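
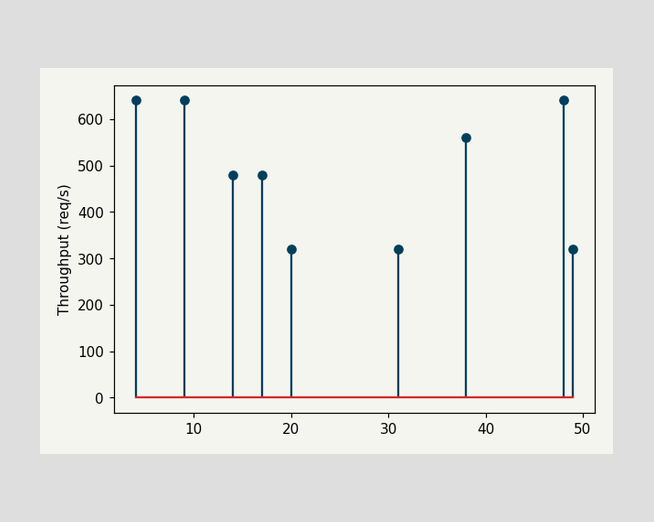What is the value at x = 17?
The stem at x=17 reaches 480req/s.

480req/s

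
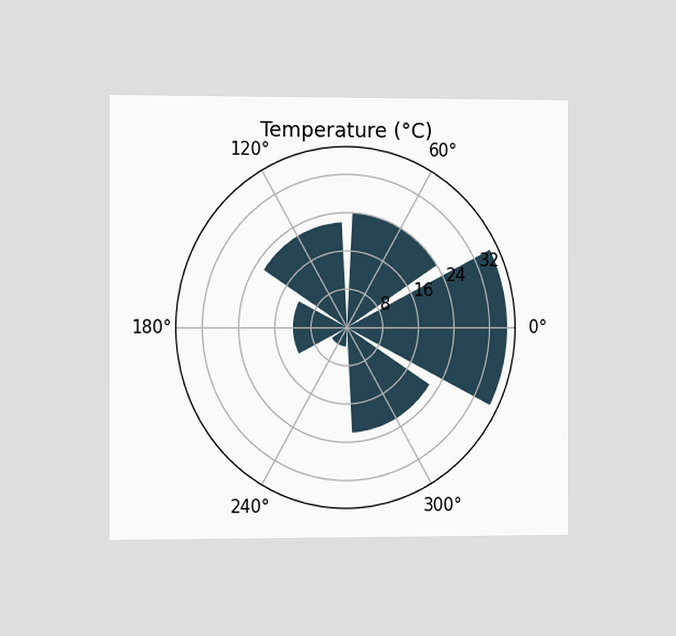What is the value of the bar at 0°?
The chart is viewed slightly from the left. The bar at 0° reaches 36°C on the radial axis.

36°C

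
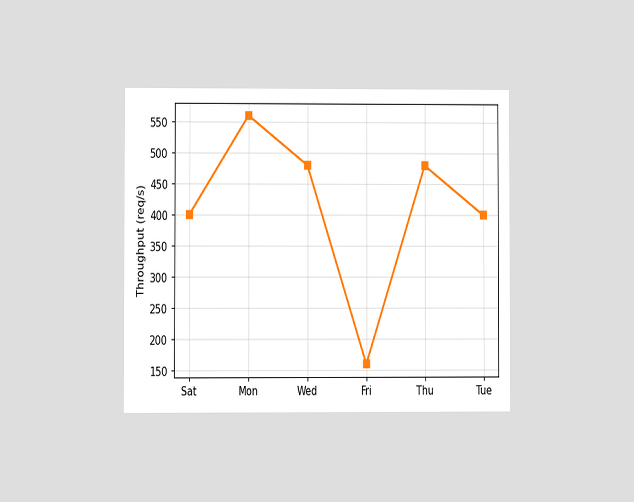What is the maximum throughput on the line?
560req/s

The chart is viewed at a slight angle. The highest point is at Mon, and reading across to the y-axis gives 560req/s.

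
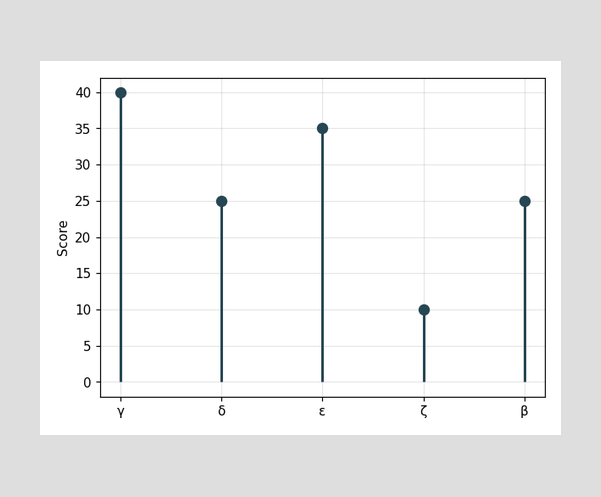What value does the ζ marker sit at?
10

The ζ marker sits at 10.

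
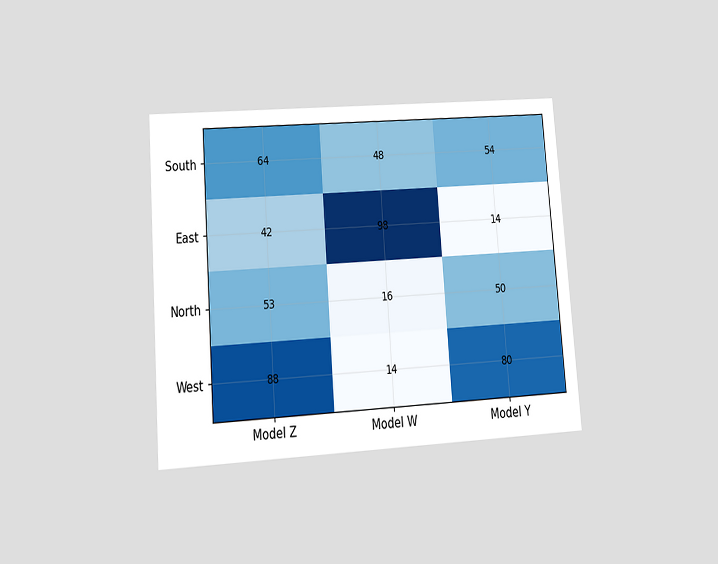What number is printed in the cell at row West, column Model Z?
The chart is tilted about 4° counter-clockwise and viewed at a slight angle. The (West, Model Z) cell reads 88.

88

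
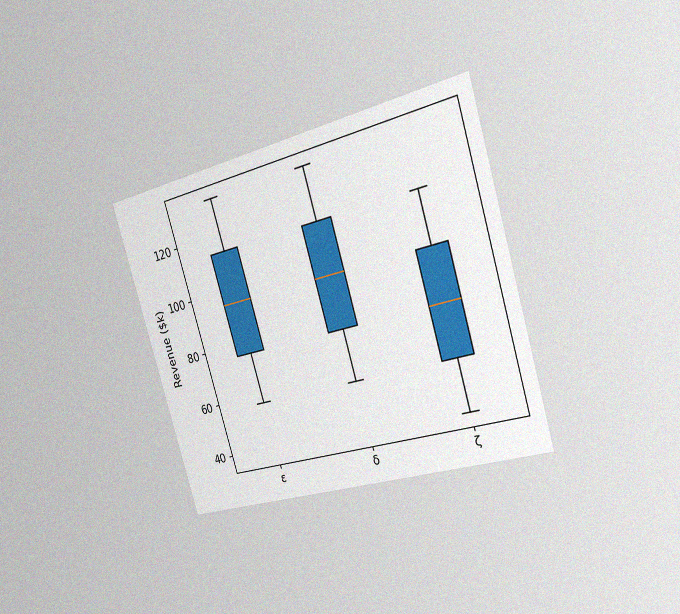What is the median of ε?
$95k

The chart is tilted about 17° counter-clockwise and viewed slightly from the right, with some photo noise. The median line in the ε box sits at $95k.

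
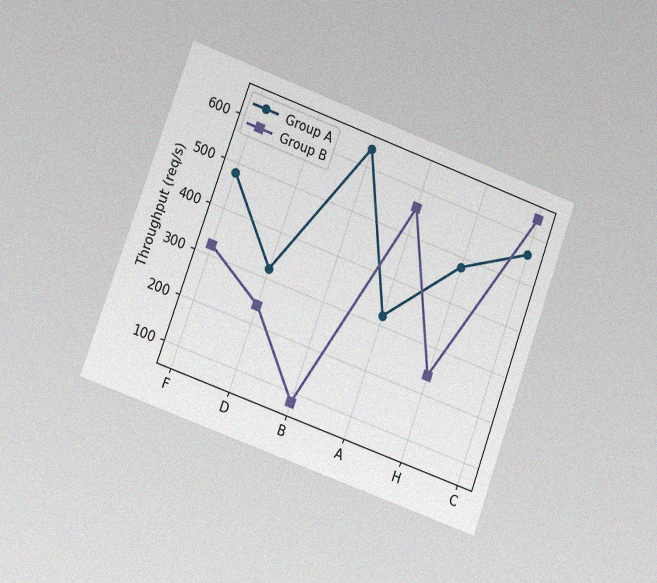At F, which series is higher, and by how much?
The chart is tilted about 20° clockwise and viewed at a slight angle, with some photo noise. At F, Group A sits above the other line by 160req/s.

Group A, by 160req/s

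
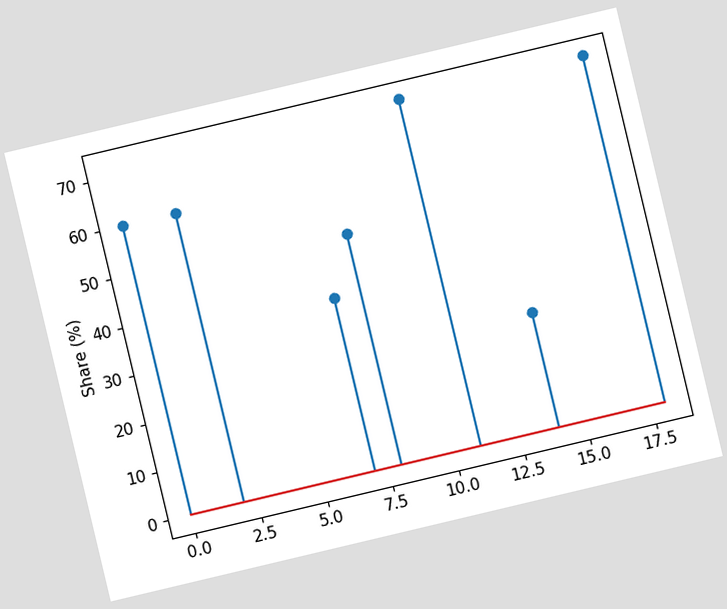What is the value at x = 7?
The chart is tilted about 13° counter-clockwise. The stem at x=7 reaches 36%.

36%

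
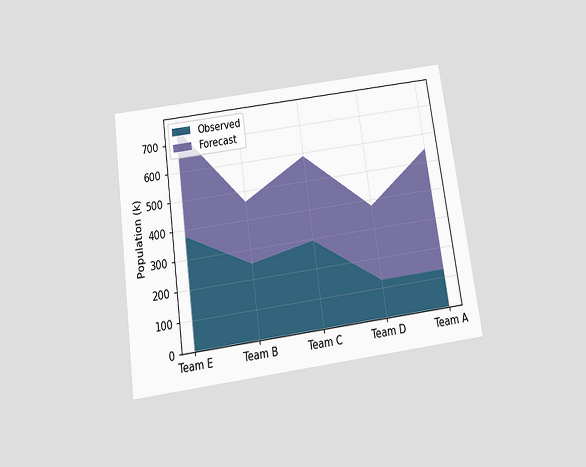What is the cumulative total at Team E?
756k

The chart is tilted about 8° counter-clockwise and viewed slightly from below. The stacked total at Team E reaches 756k.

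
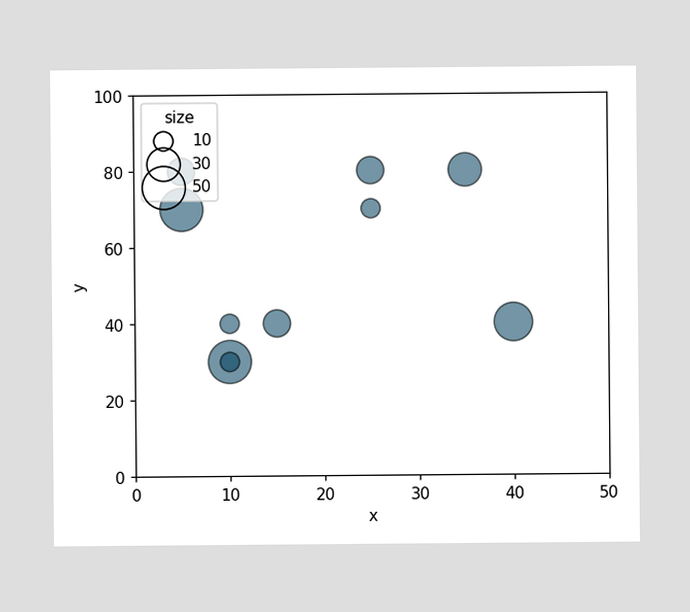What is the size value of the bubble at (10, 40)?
Matching the bubble at (10, 40) against the size legend gives 10.

10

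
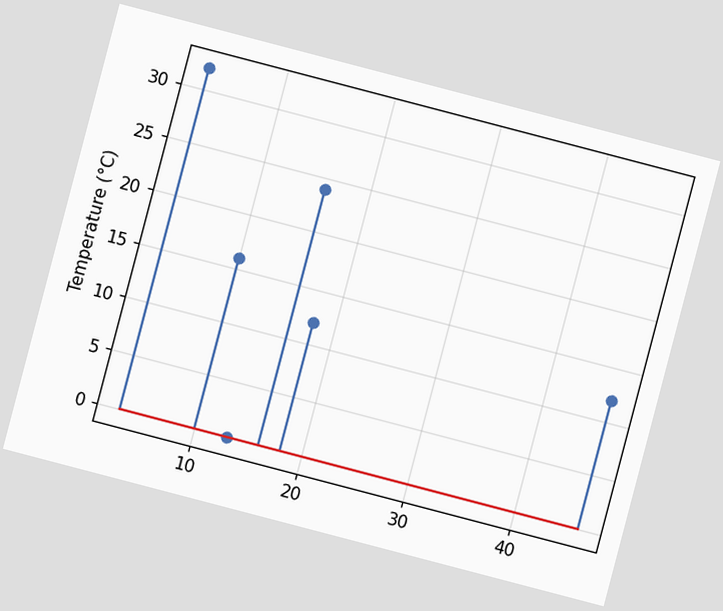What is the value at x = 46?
12°C

The chart is tilted about 15° clockwise. The stem at x=46 reaches 12°C.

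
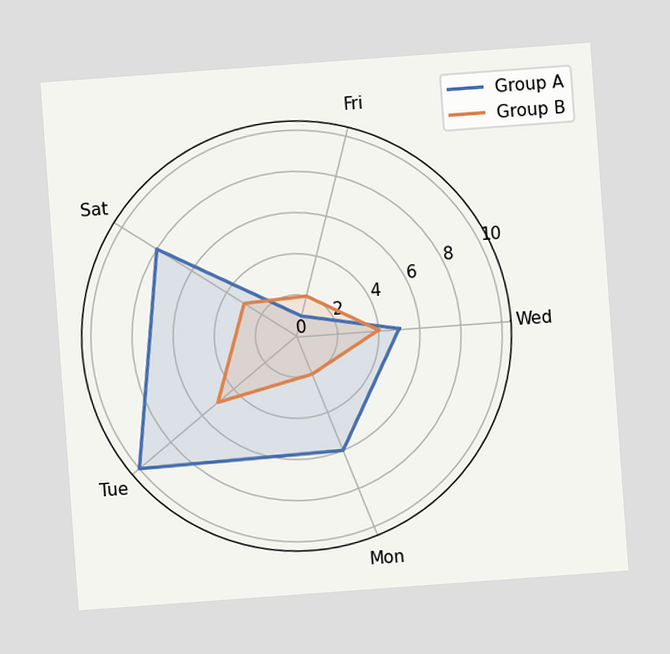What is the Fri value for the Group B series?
2

The chart is tilted about 4° counter-clockwise. On the Fri axis, Group B reaches 2.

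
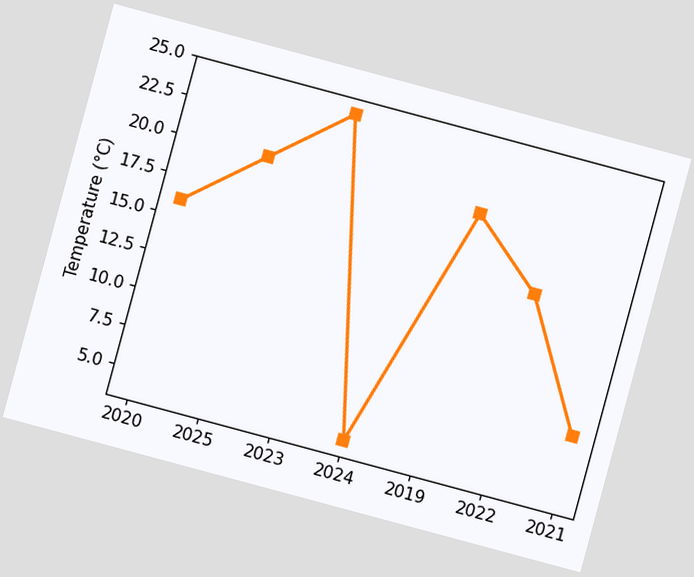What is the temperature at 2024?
The chart is tilted about 15° clockwise. At 2024, the line is at 4°C.

4°C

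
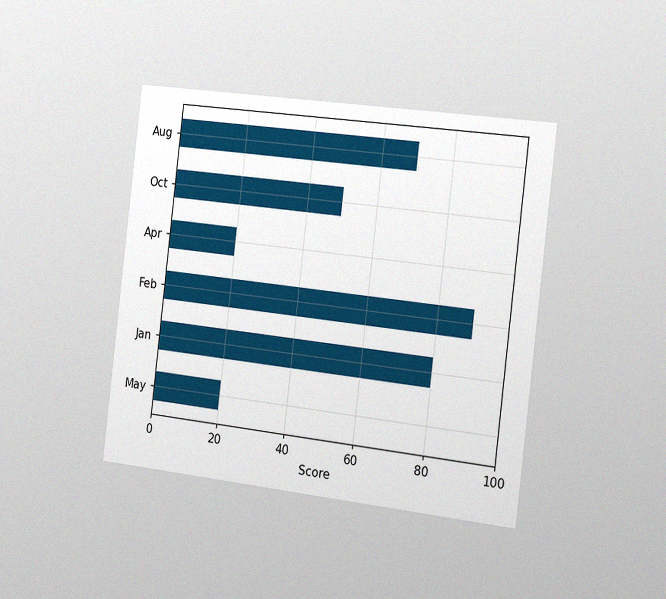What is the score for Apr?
The chart is tilted about 7° clockwise and viewed slightly from the right, with some photo noise. Reading along the chart's x-axis, the Apr bar reaches 20.

20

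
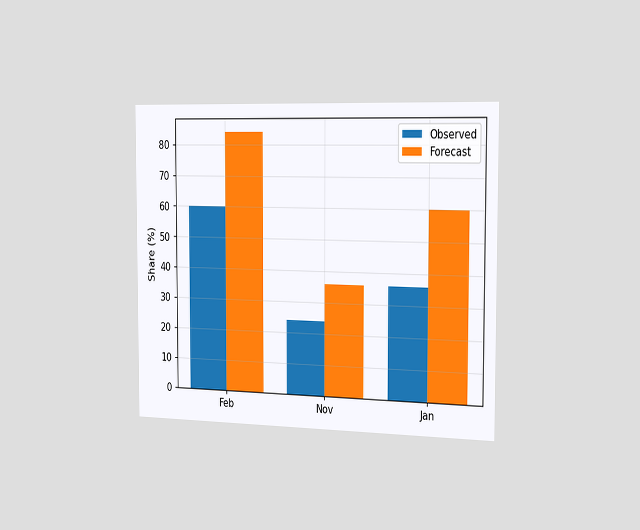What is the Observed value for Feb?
60%

The chart is viewed slightly from the right. The Observed bar at Feb reaches 60% on the y-axis.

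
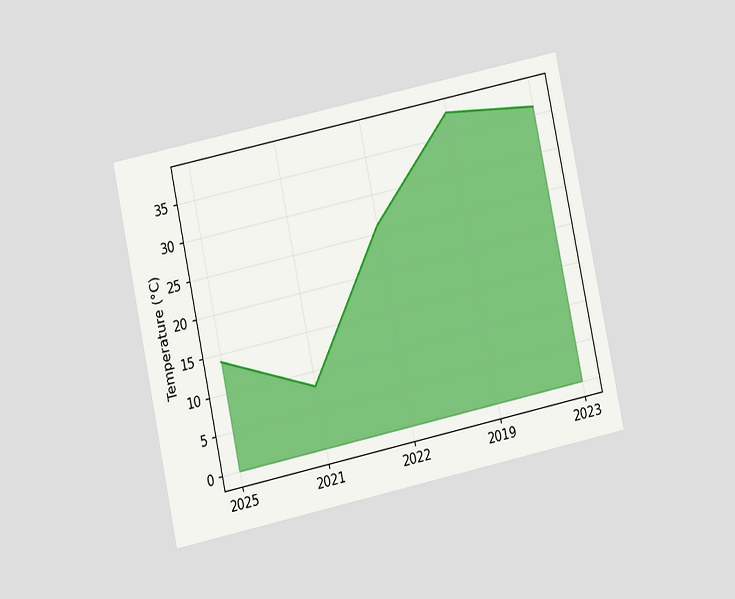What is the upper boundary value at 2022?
26°C

The chart is tilted about 12° counter-clockwise and viewed at a slight angle. At 2022 the upper boundary is at 26°C.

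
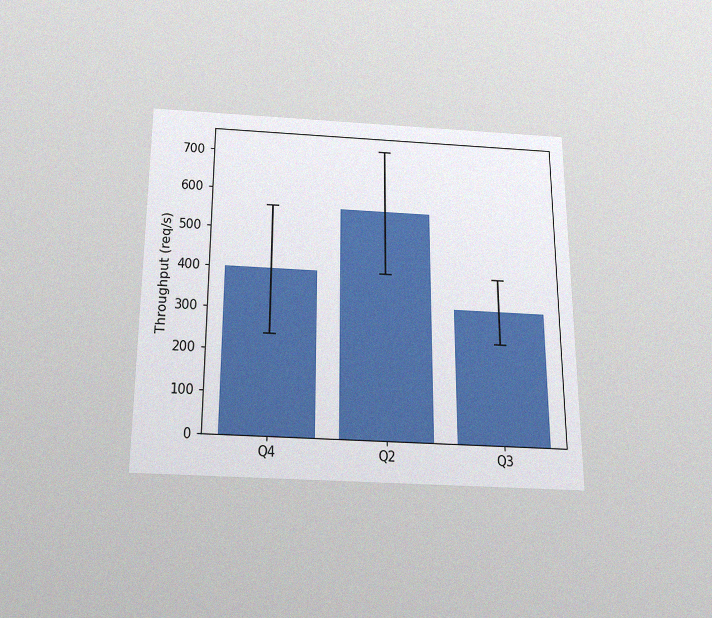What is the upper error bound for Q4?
560req/s

The chart is viewed slightly from below, with some photo noise. The Q4 bar's upper whisker reaches 560req/s.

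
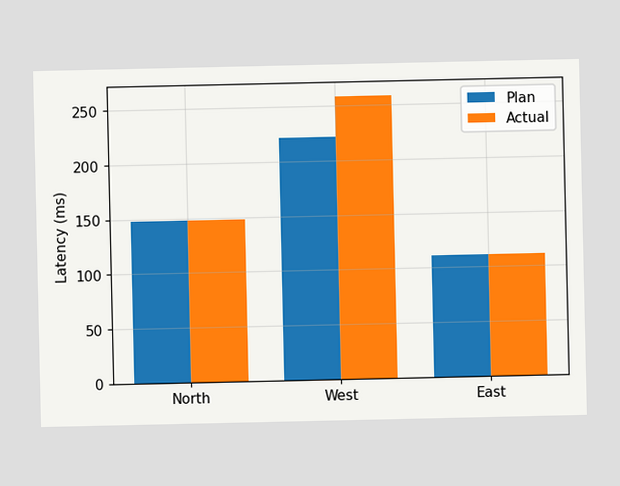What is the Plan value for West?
The Plan bar at West reaches 222ms on the y-axis.

222ms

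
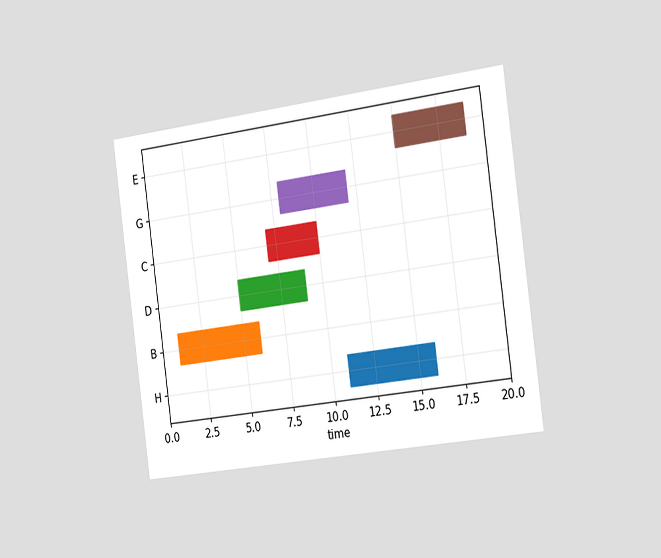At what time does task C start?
7

The chart is tilted about 8° counter-clockwise and viewed slightly from the right. The C bar begins at t=7.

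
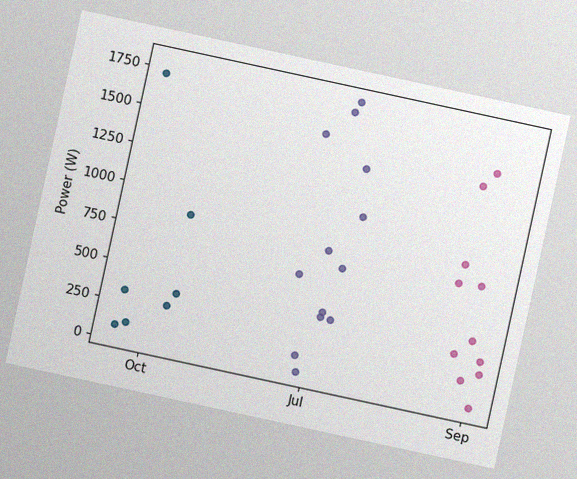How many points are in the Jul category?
13

The chart is tilted about 12° clockwise, with some photo noise. Counting the markers in the Jul column gives 13.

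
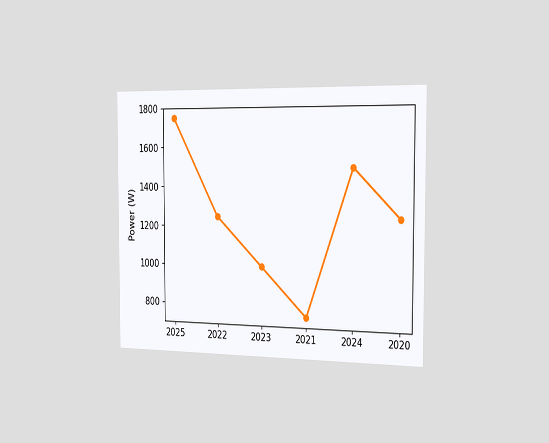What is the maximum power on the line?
1750W

The chart is viewed slightly from the right. The highest point is at 2025, and reading across to the y-axis gives 1750W.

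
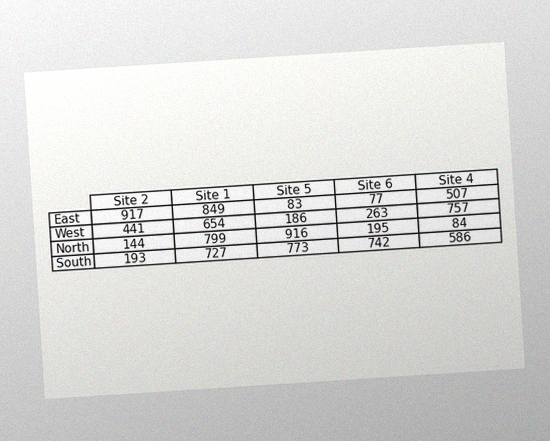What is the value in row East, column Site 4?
The chart is tilted about 4° counter-clockwise, with some photo noise. The (East, Site 4) cell reads 507.

507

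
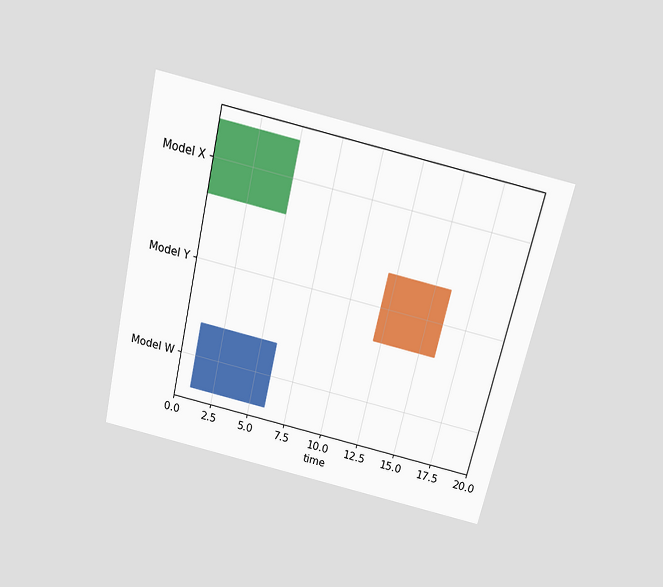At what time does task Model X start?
0

The chart is tilted about 13° clockwise and viewed slightly from above. The Model X bar begins at t=0.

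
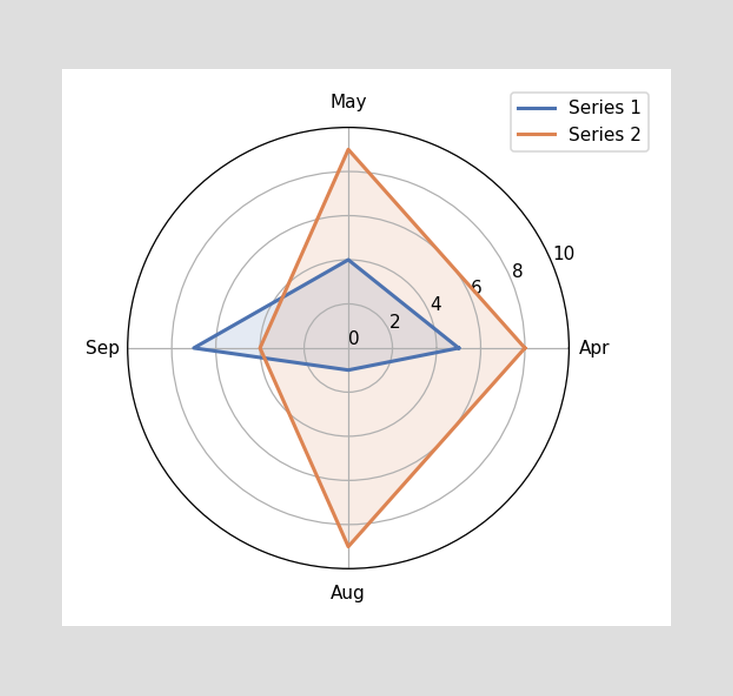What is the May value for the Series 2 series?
On the May axis, Series 2 reaches 9.

9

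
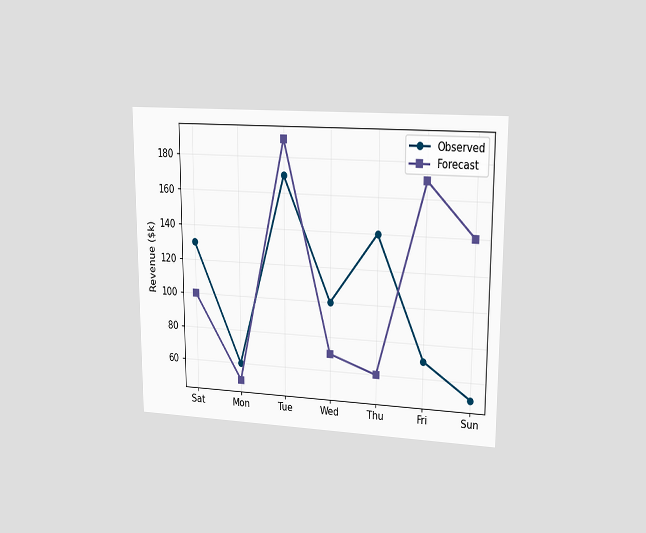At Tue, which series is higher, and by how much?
The chart is viewed at a slight angle. At Tue, Forecast sits above the other line by $20k.

Forecast, by $20k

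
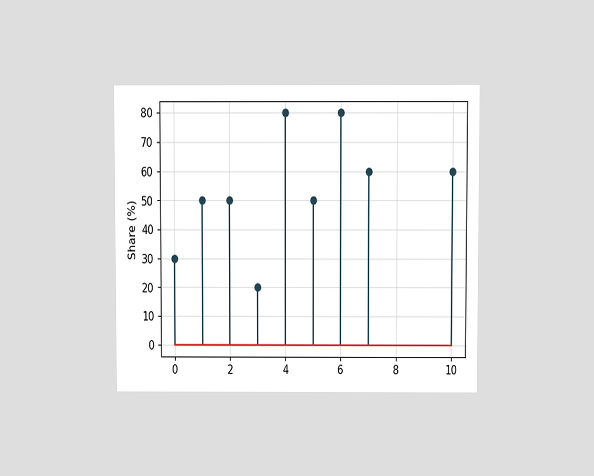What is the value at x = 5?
The chart is viewed slightly from above. The stem at x=5 reaches 50%.

50%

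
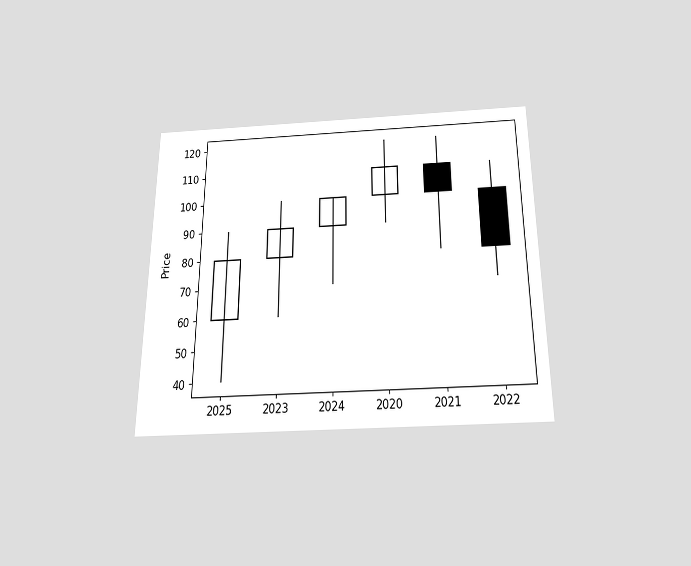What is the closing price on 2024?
The chart is viewed slightly from below. The 2024 candle closes at 100.

100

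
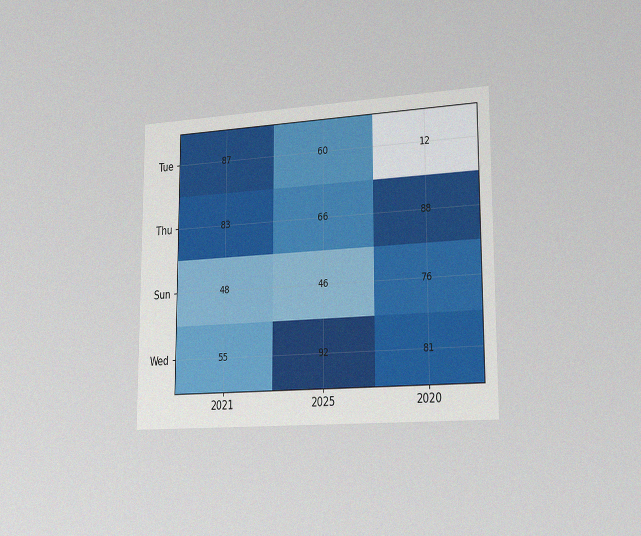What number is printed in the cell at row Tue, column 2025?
The chart is viewed slightly from the right, with some photo noise. The (Tue, 2025) cell reads 60.

60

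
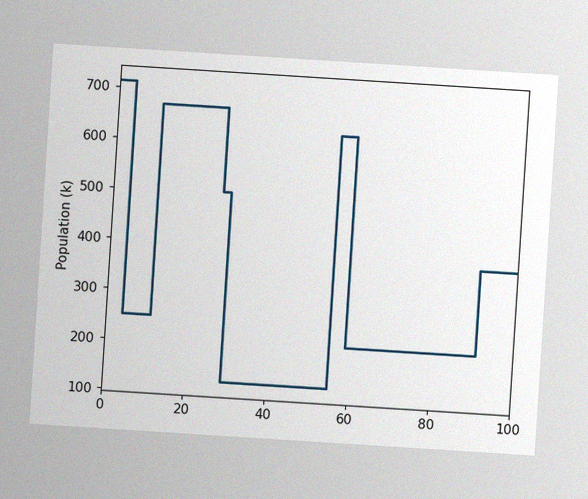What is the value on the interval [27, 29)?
504k

The chart is tilted about 4° clockwise, with some photo noise. On [27, 29) the step sits at 504k.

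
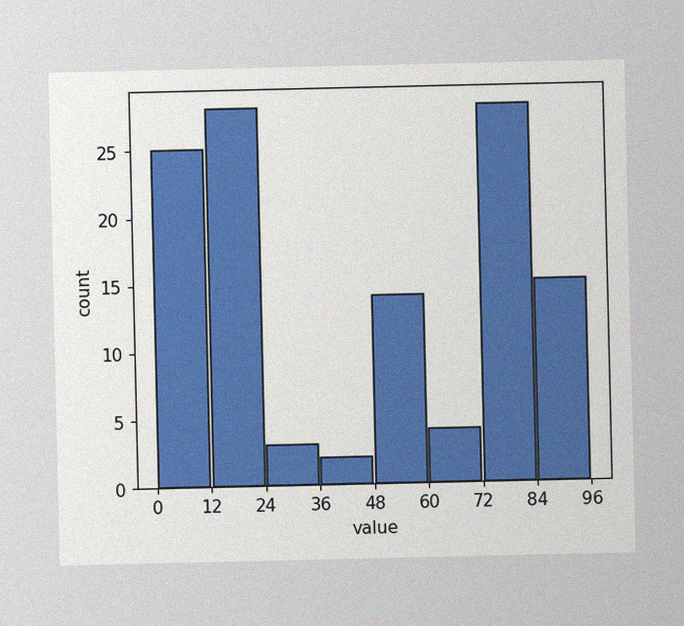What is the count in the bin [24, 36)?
The image has some photo noise and uneven lighting. The [24, 36) bin has height 3.

3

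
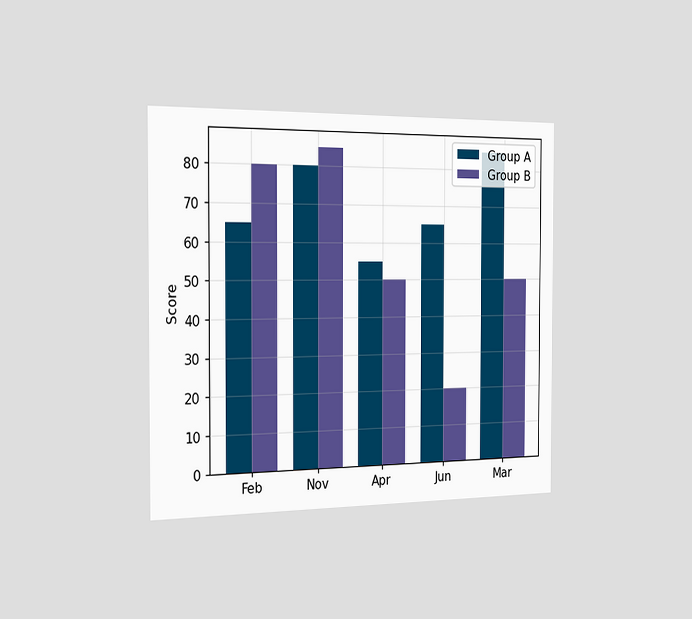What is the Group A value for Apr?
The chart is viewed slightly from the left. The Group A bar at Apr reaches 55 on the y-axis.

55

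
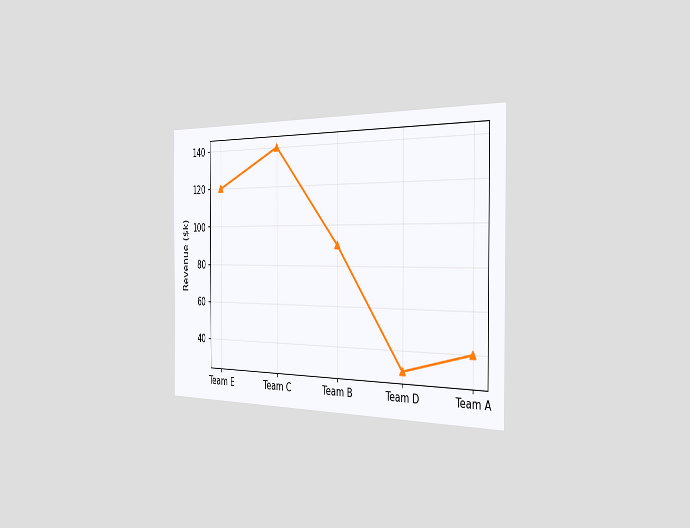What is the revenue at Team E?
$120k

The chart is viewed slightly from the right. At Team E, the line is at $120k.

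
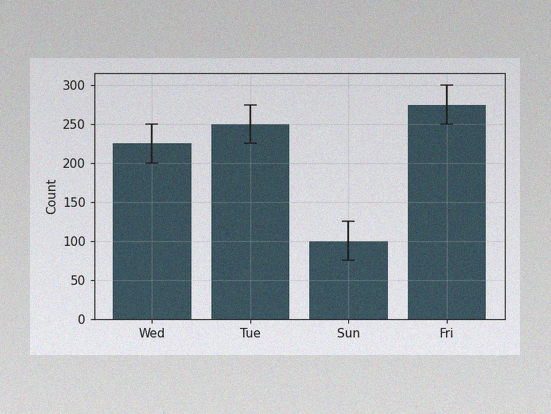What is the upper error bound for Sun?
The image has some photo noise and uneven lighting. The Sun bar's upper whisker reaches 125.

125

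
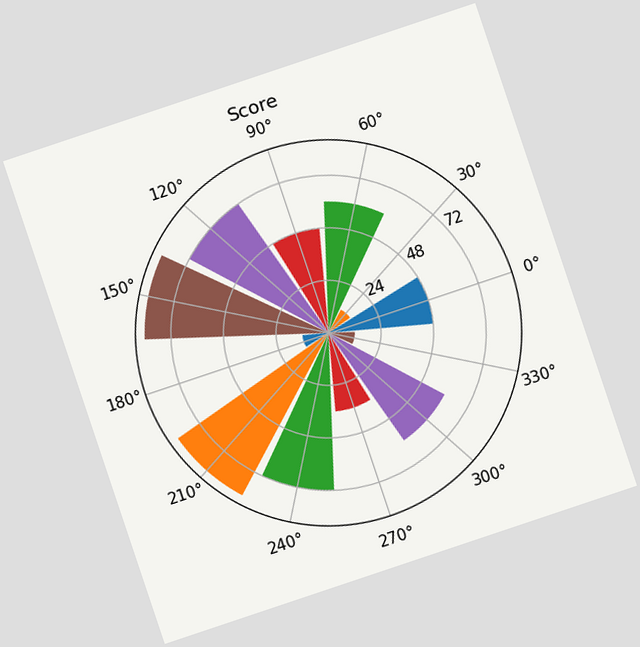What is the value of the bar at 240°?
72

The chart is tilted about 19° counter-clockwise. The bar at 240° reaches 72 on the radial axis.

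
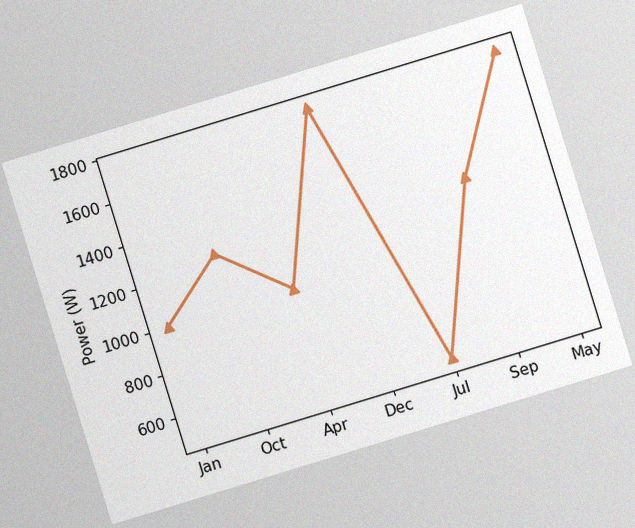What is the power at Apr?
1000W

The chart is tilted about 17° counter-clockwise, with some photo noise. At Apr, the line is at 1000W.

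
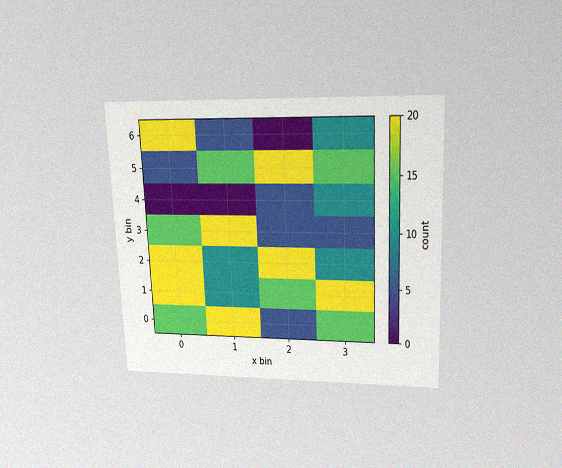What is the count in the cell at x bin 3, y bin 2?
The chart is tilted about 2° counter-clockwise and viewed slightly from above, with some photo noise. Matching the cell (3, 2) against the colorbar gives 10.

10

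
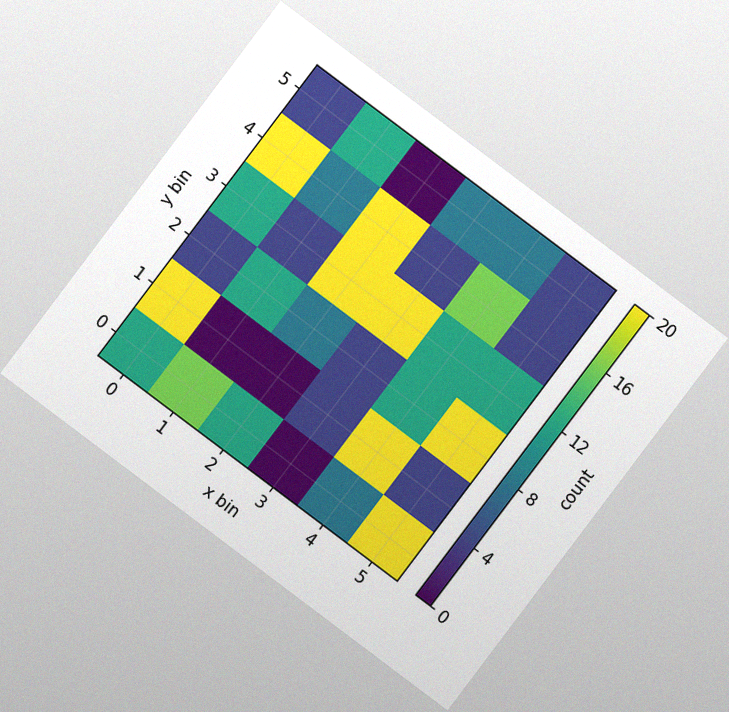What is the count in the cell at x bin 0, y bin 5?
The chart is tilted about 37° clockwise, with some photo noise. Matching the cell (0, 5) against the colorbar gives 4.

4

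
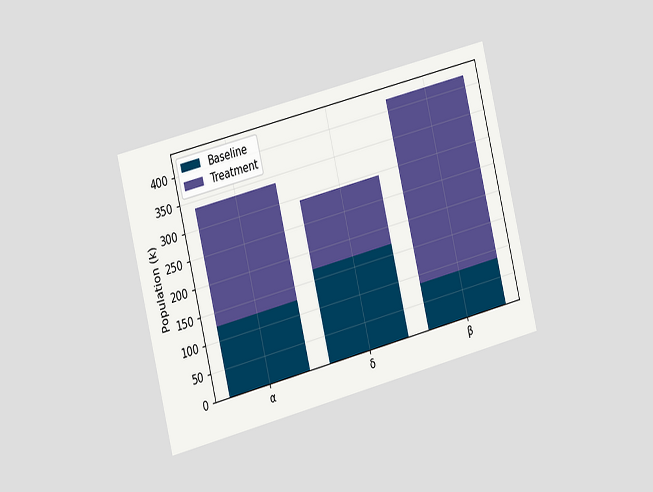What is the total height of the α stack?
336k

The chart is tilted about 14° counter-clockwise and viewed slightly from the left. The α stack's top reaches 336k on the y-axis.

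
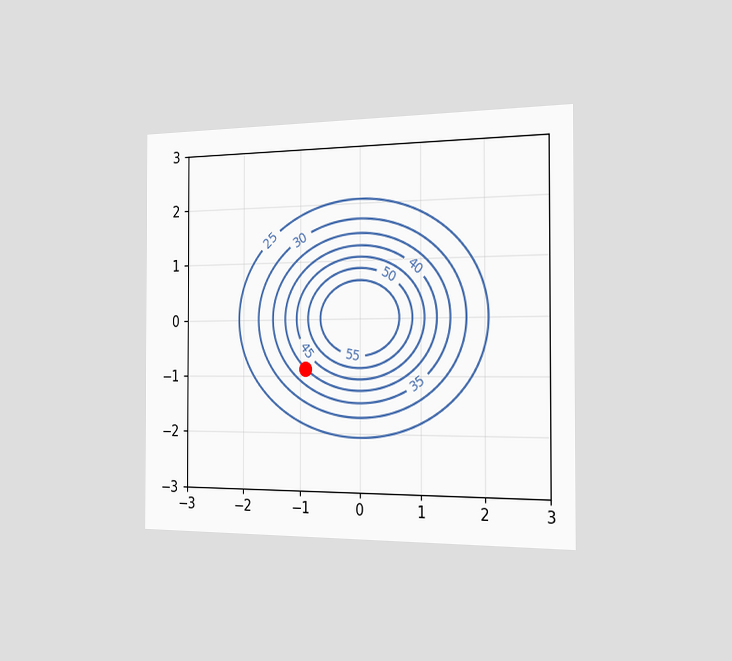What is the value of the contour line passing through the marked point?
40

The chart is viewed slightly from the right. The marked point sits on the contour labelled 40.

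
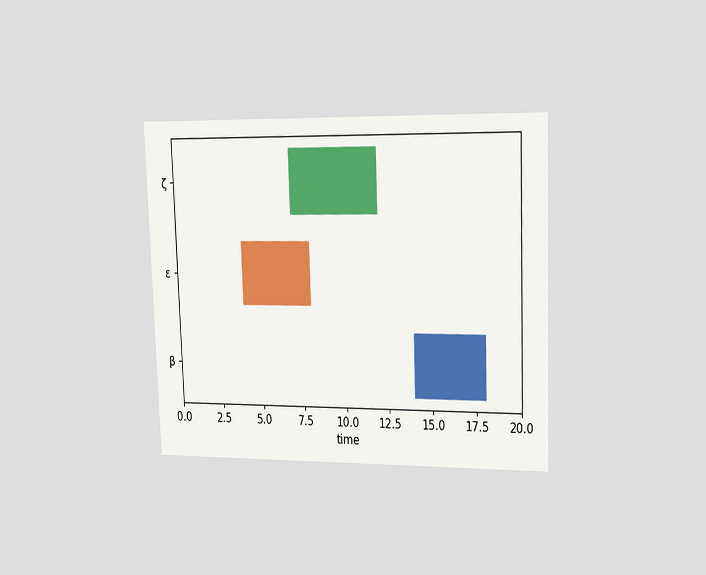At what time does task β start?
14

The chart is tilted about 2° counter-clockwise and viewed slightly from the right. The β bar begins at t=14.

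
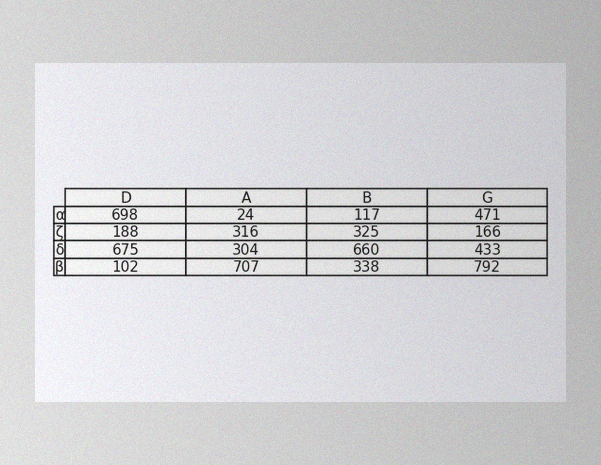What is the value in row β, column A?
The image has some photo noise and uneven lighting. The (β, A) cell reads 707.

707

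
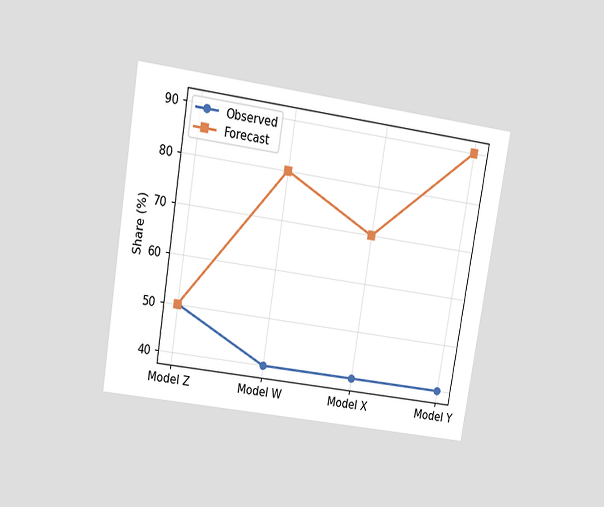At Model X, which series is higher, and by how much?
Forecast, by 30%

The chart is tilted about 9° clockwise and viewed slightly from above. At Model X, Forecast sits above the other line by 30%.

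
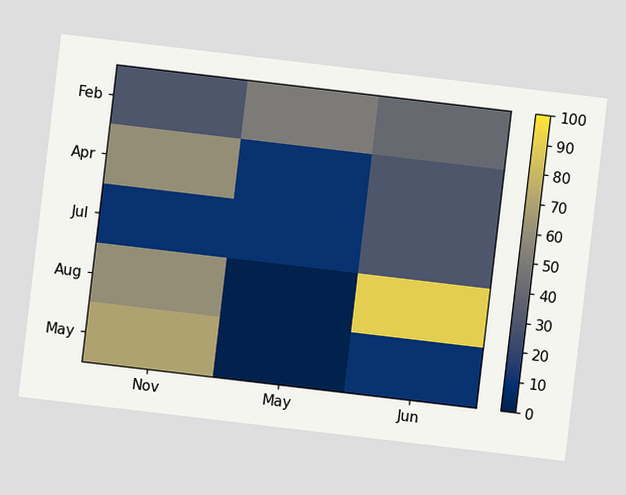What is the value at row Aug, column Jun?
The chart is tilted about 7° clockwise. Matching cell (Aug, Jun) against the colorbar gives 90.

90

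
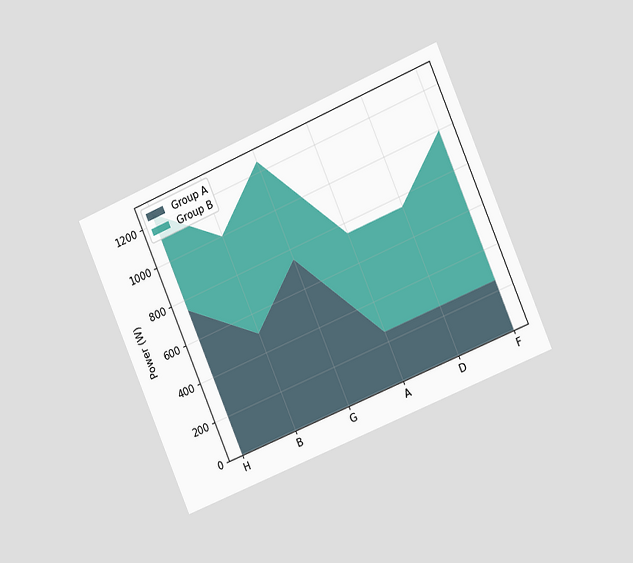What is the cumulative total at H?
The chart is tilted about 23° counter-clockwise and viewed slightly from the right. The stacked total at H reaches 1250W.

1250W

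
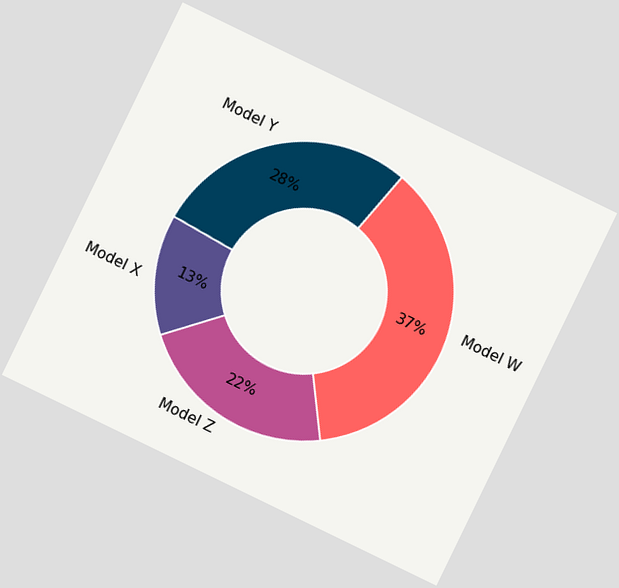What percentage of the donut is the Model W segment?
The chart is tilted about 26° clockwise. The Model W segment takes up 37% of the ring.

37%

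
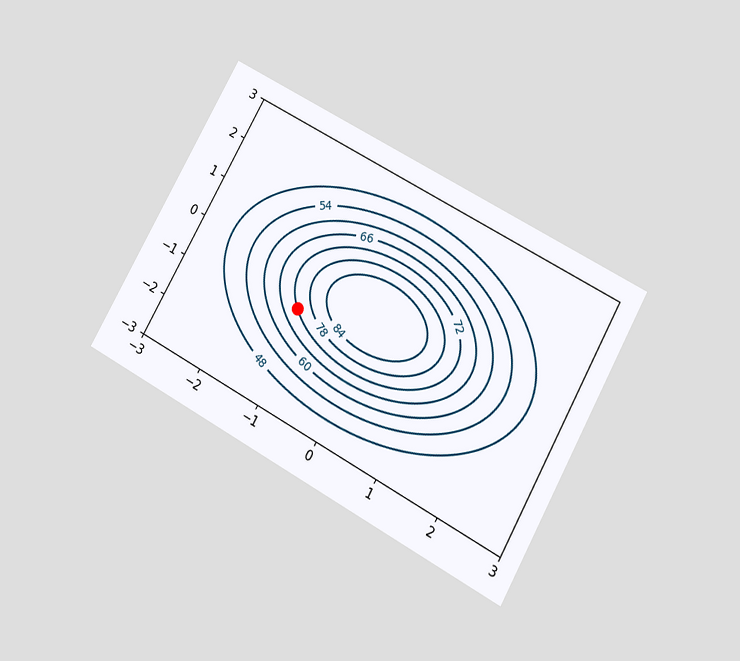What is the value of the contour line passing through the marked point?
72

The chart is tilted about 29° clockwise and viewed at a slight angle. The marked point sits on the contour labelled 72.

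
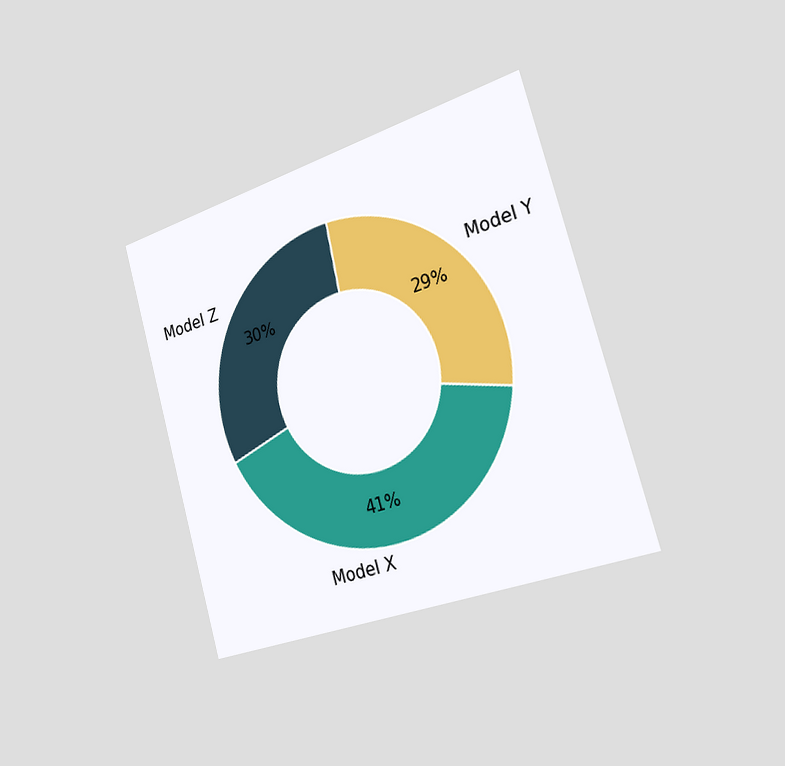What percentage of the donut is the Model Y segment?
The chart is tilted about 16° counter-clockwise and viewed slightly from the right. The Model Y segment takes up 29% of the ring.

29%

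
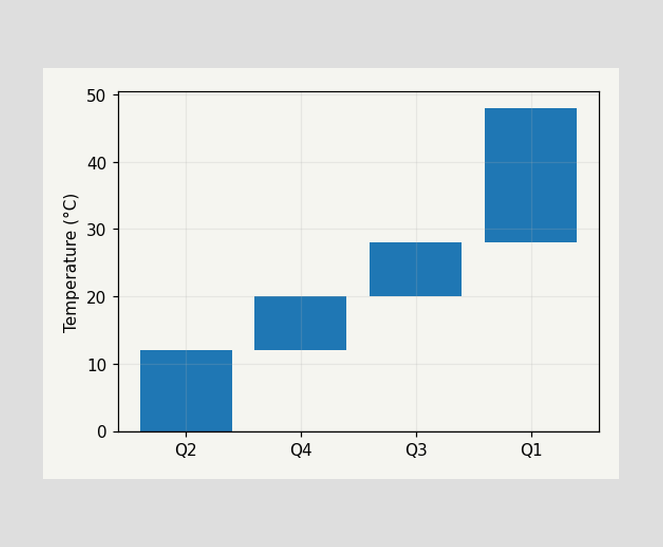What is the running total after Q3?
After Q3 the running total reaches 28°C.

28°C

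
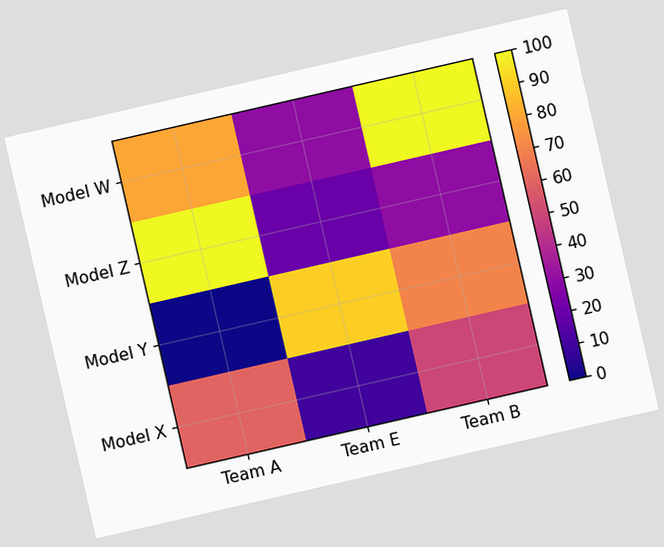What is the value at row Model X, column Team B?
The chart is tilted about 13° counter-clockwise. Matching cell (Model X, Team B) against the colorbar gives 50.

50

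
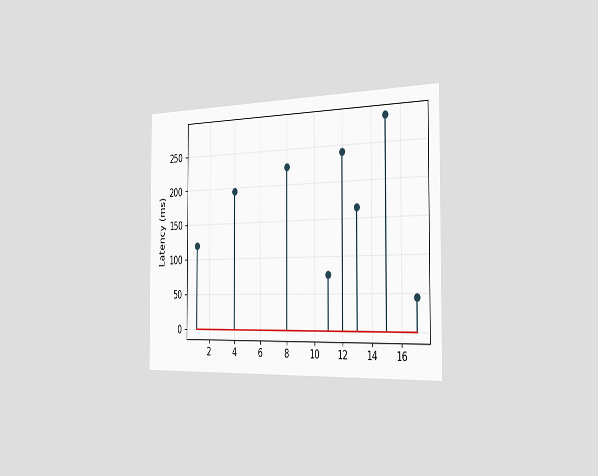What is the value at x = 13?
The chart is viewed slightly from the right. The stem at x=13 reaches 165ms.

165ms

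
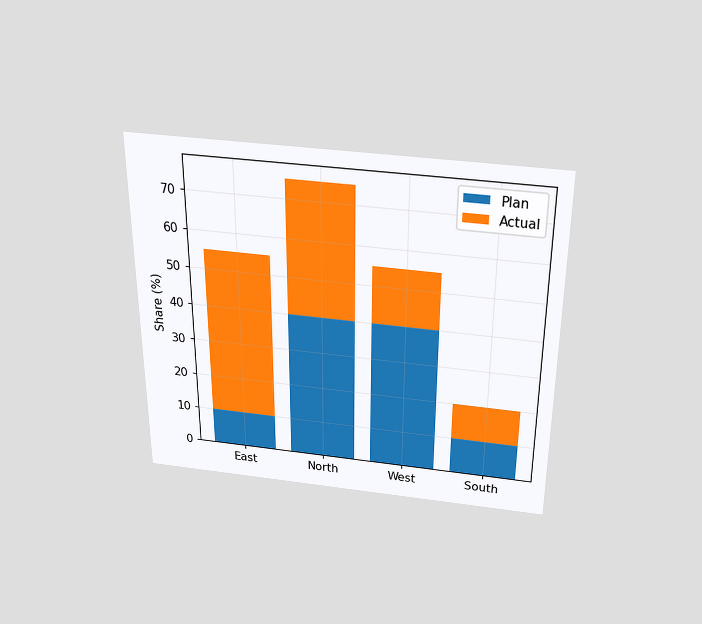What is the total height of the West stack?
The chart is viewed slightly from above. The West stack's top reaches 55% on the y-axis.

55%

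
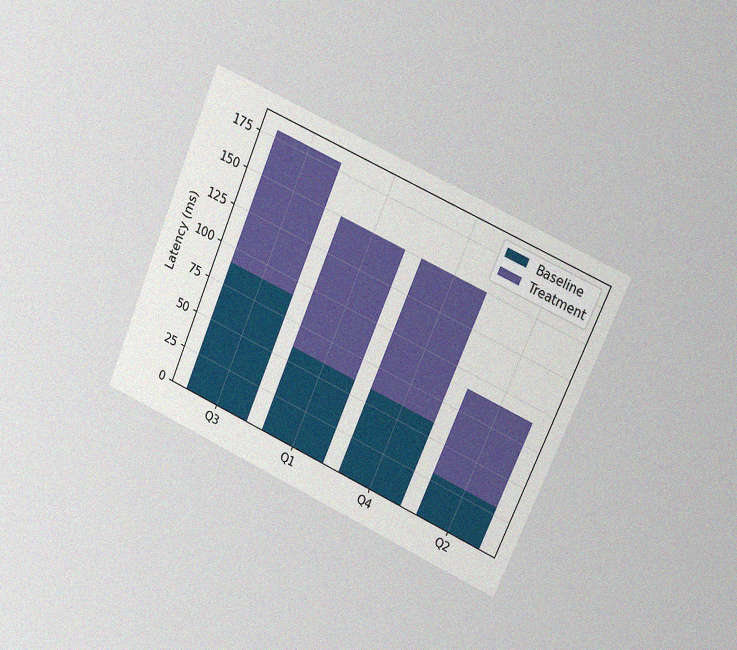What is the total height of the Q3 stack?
The chart is tilted about 23° clockwise and viewed at a slight angle, with some photo noise. The Q3 stack's top reaches 180ms on the y-axis.

180ms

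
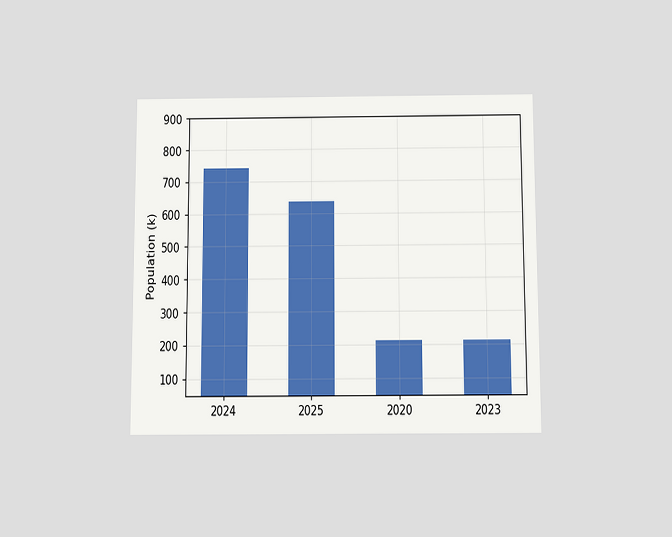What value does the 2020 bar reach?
212k

The chart is viewed slightly from below. Reading along the chart's y-axis, the 2020 bar reaches 212k.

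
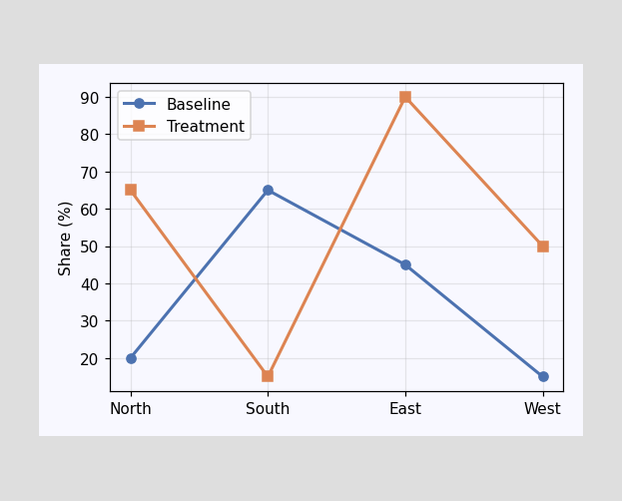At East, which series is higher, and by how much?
At East, Treatment sits above the other line by 45%.

Treatment, by 45%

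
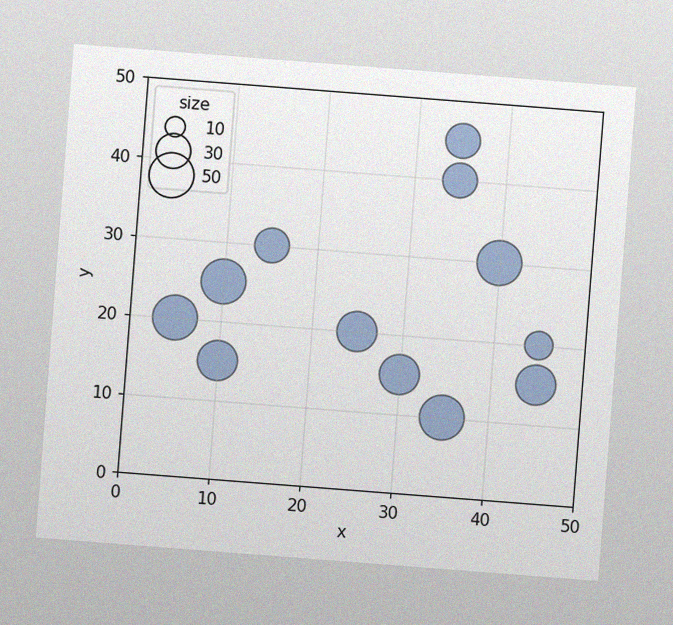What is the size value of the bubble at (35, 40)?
30

The chart is tilted about 4° clockwise, with some photo noise. Matching the bubble at (35, 40) against the size legend gives 30.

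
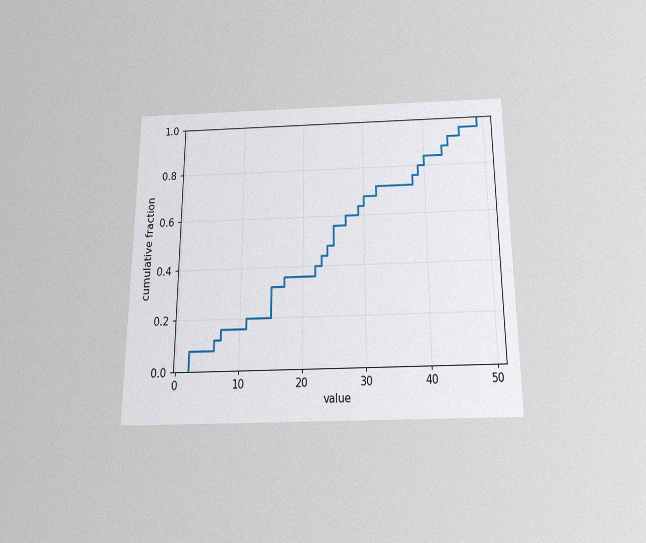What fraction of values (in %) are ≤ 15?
32%

The chart is viewed slightly from below, with some photo noise. At x=15 the ECDF step is at 32%.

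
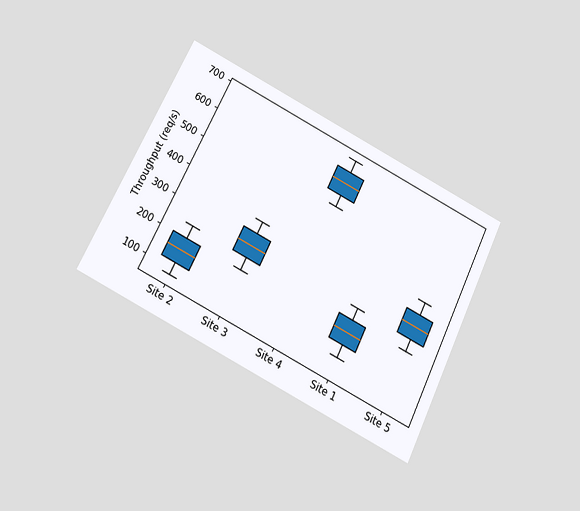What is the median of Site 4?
600req/s

The chart is tilted about 26° clockwise and viewed slightly from below. The median line in the Site 4 box sits at 600req/s.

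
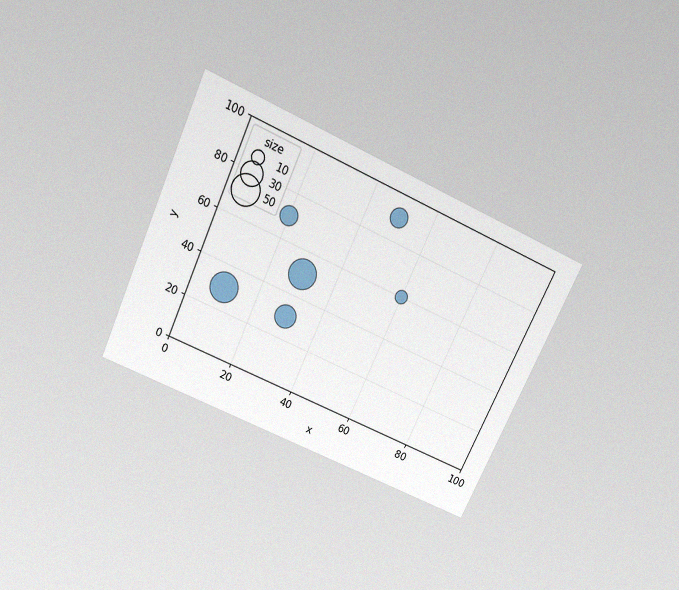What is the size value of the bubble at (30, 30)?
30

The chart is tilted about 25° clockwise and viewed slightly from above, with some photo noise. Matching the bubble at (30, 30) against the size legend gives 30.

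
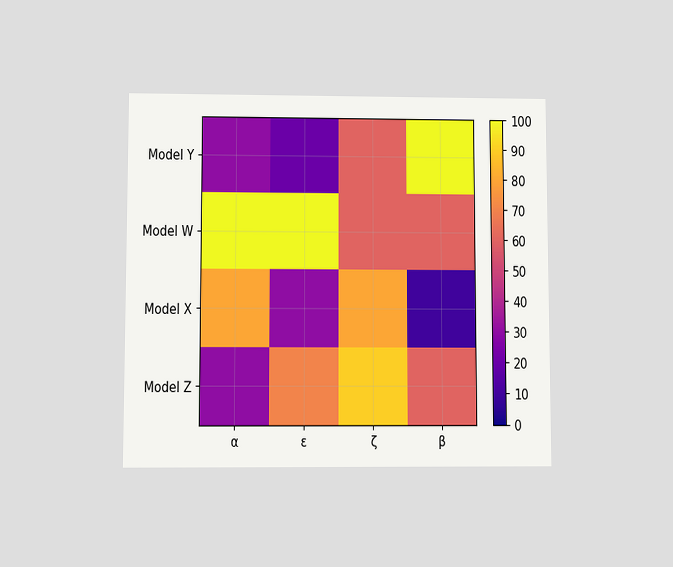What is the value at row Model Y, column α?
30

The chart is viewed at a slight angle. Matching cell (Model Y, α) against the colorbar gives 30.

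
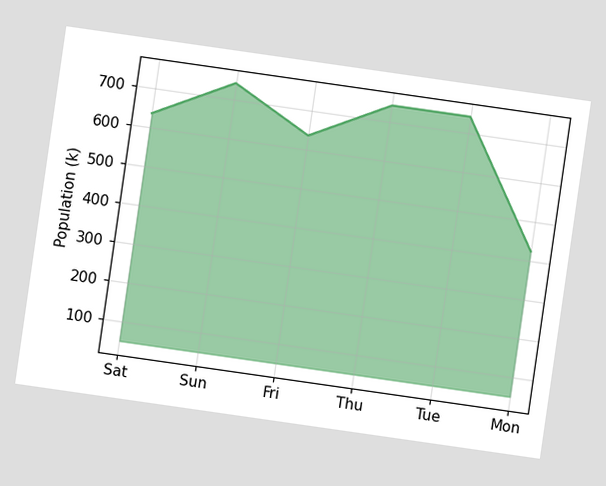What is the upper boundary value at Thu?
The chart is tilted about 8° clockwise. At Thu the upper boundary is at 742k.

742k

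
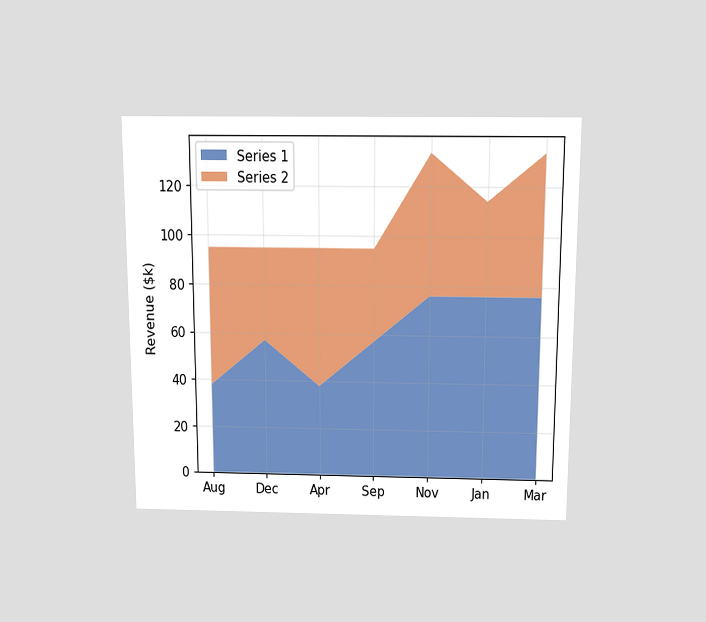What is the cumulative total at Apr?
The chart is viewed slightly from above. The stacked total at Apr reaches $95k.

$95k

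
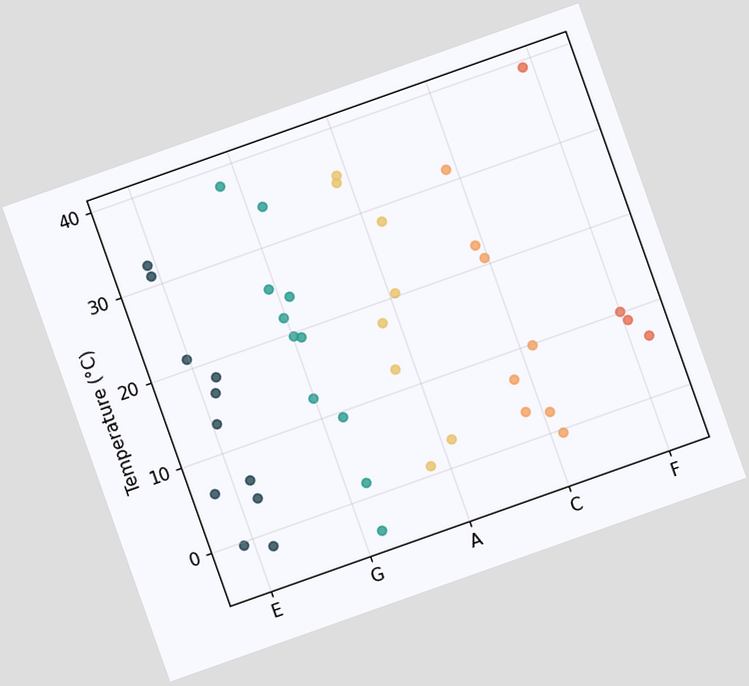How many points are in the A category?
8

The chart is tilted about 19° counter-clockwise. Counting the markers in the A column gives 8.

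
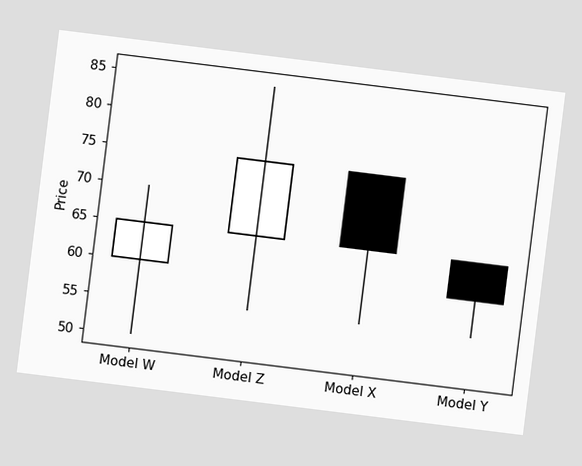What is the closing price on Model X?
The chart is tilted about 7° clockwise. The Model X candle closes at 65.

65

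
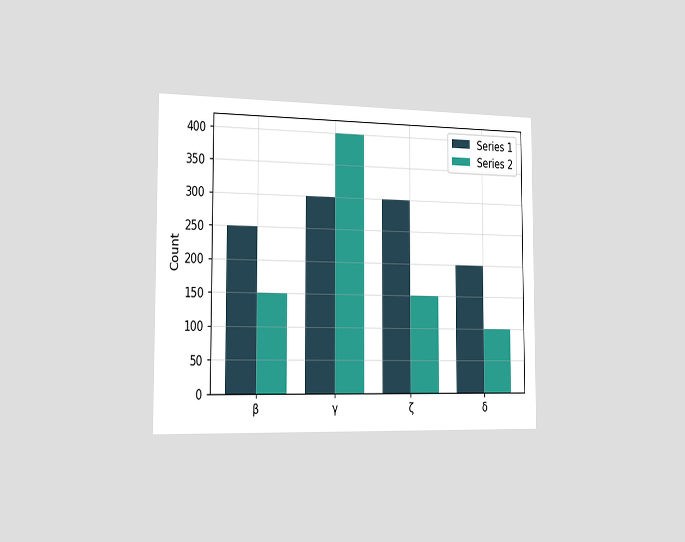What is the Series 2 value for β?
The chart is viewed slightly from the left. The Series 2 bar at β reaches 150 on the y-axis.

150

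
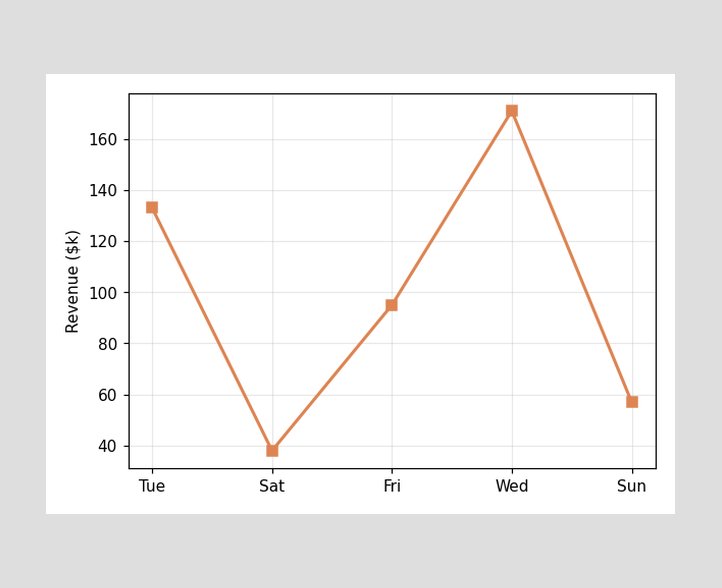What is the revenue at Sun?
$57k

At Sun, the line is at $57k.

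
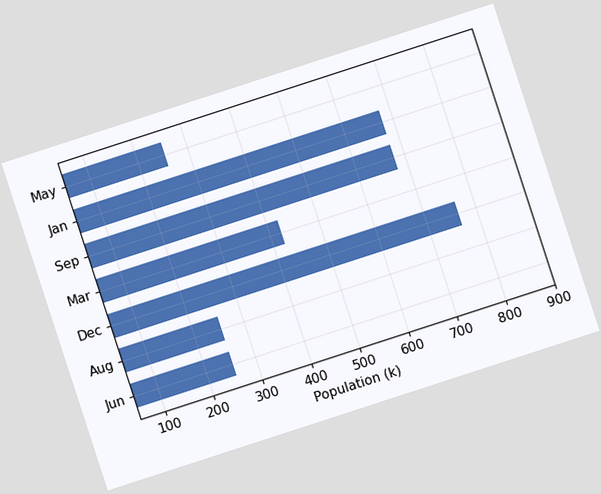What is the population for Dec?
The chart is tilted about 18° counter-clockwise. Reading along the chart's x-axis, the Dec bar reaches 765k.

765k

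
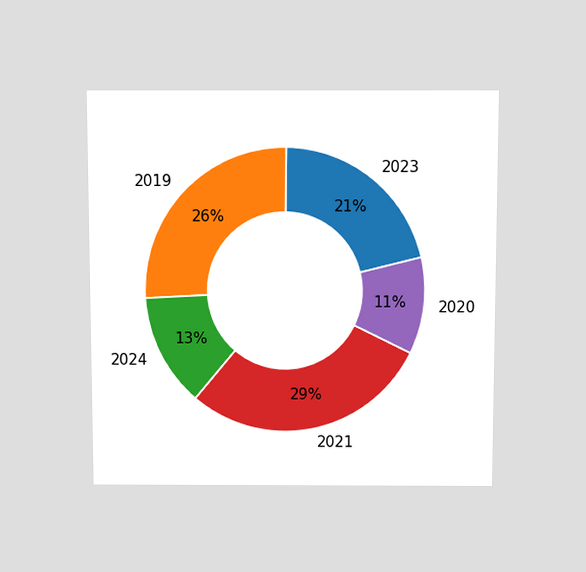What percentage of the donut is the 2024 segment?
The chart is viewed slightly from above. The 2024 segment takes up 13% of the ring.

13%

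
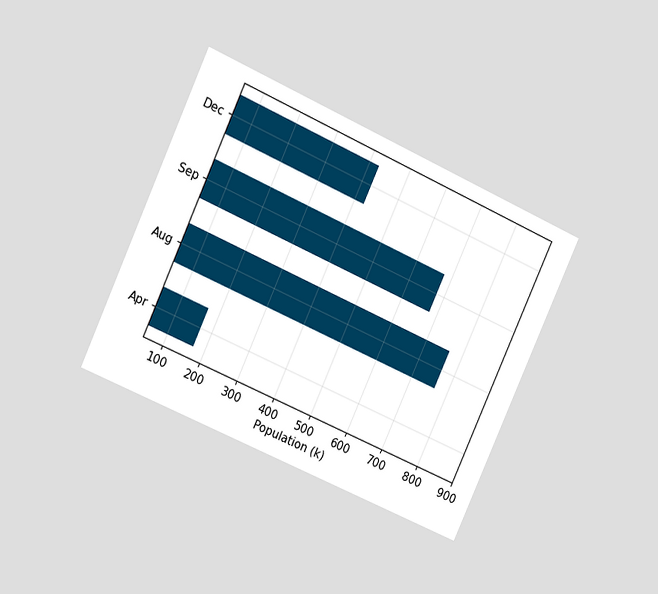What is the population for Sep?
The chart is tilted about 24° clockwise and viewed slightly from the left. Reading along the chart's x-axis, the Sep bar reaches 680k.

680k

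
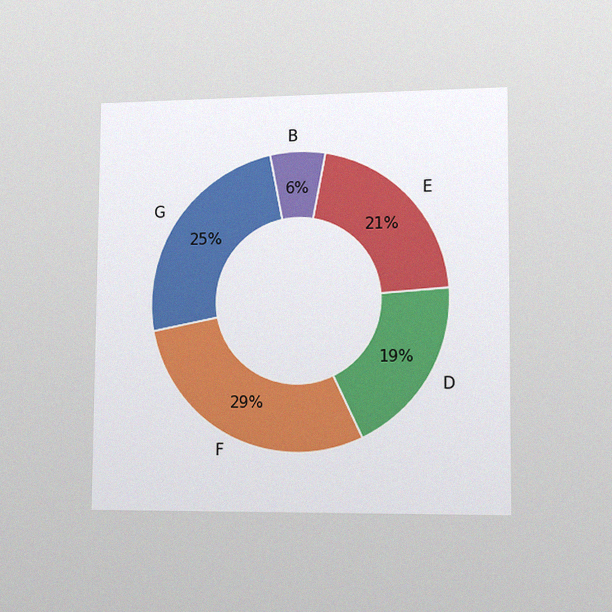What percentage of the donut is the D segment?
The chart is viewed slightly from the right, with some photo noise. The D segment takes up 19% of the ring.

19%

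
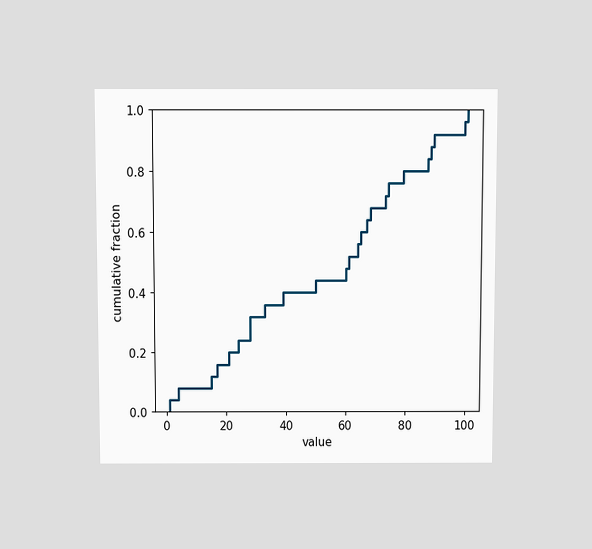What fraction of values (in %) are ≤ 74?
76%

The chart is viewed slightly from above. At x=74 the ECDF step is at 76%.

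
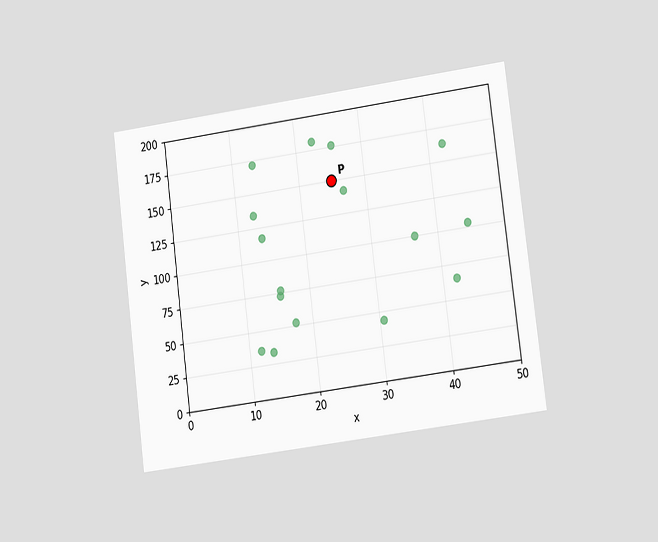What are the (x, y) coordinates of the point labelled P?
The chart is tilted about 7° counter-clockwise and viewed at a slight angle. Following the gridlines from P to each axis, P sits at (25, 150).

(25, 150)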